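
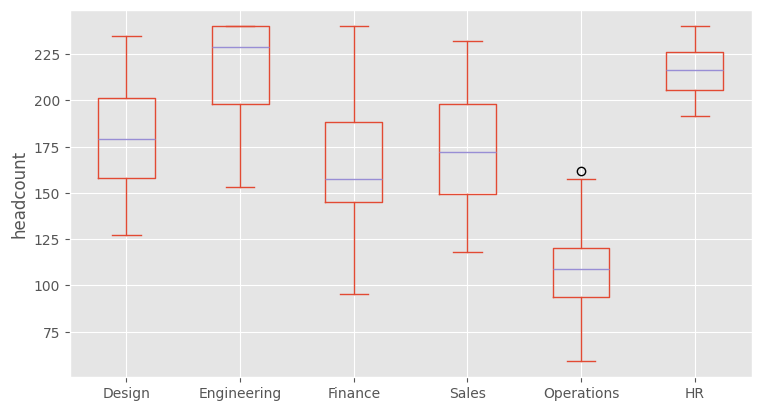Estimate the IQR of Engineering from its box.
Q3 ≈ 240, Q1 ≈ 200; IQR ≈ 40.

≈ 40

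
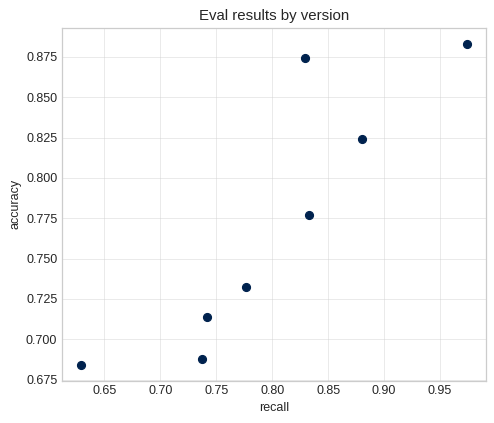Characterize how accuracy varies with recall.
positive, strong

Points are positively correlated; strong (|r| ≈ 0.9).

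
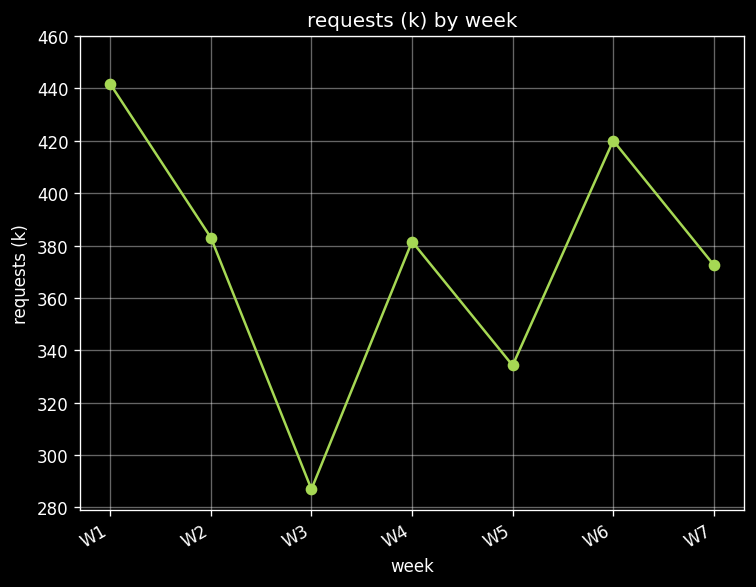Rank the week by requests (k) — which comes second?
W6

Top 3: W1 ≈ 440, W6 ≈ 420, W2 ≈ 380.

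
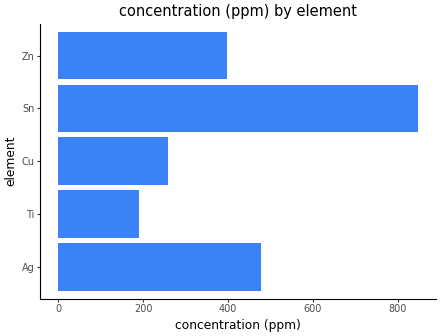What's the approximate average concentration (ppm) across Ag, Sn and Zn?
≈ 567

(500 + 800 + 400) / 3 ≈ 567.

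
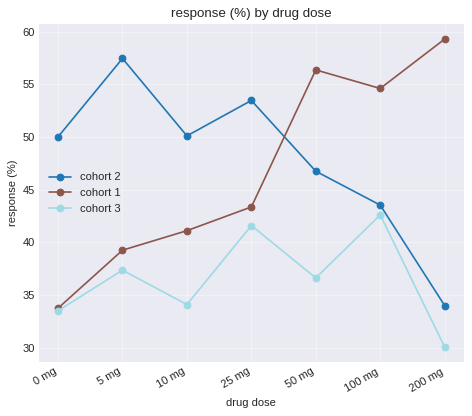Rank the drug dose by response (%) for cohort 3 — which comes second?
25 mg

Top 3 for cohort 3: 100 mg ≈ 45, 25 mg ≈ 40, 5 mg ≈ 35.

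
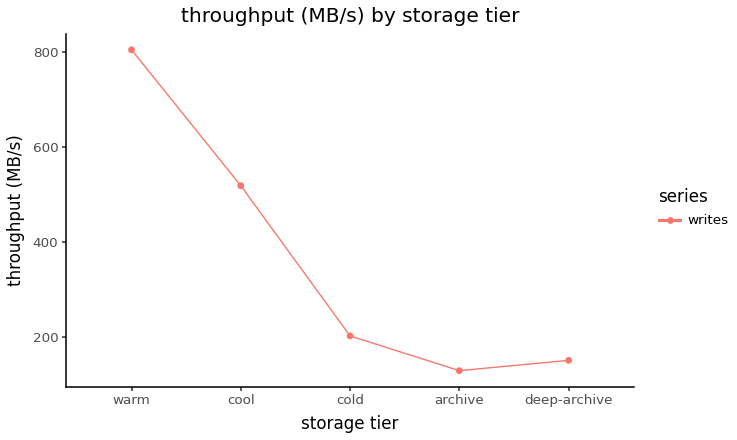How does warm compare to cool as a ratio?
≈ 1.6×

warm ≈ 800, cool ≈ 500; 800/500 ≈ 1.6.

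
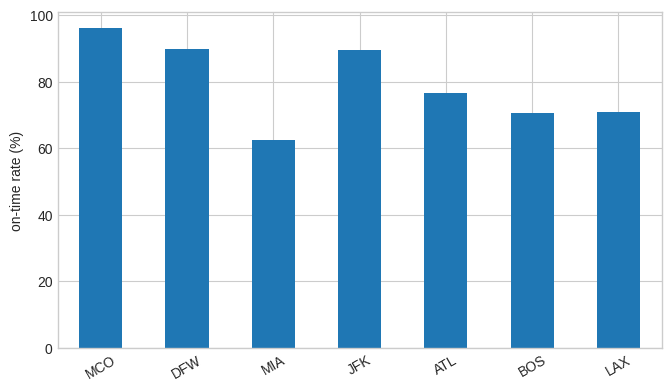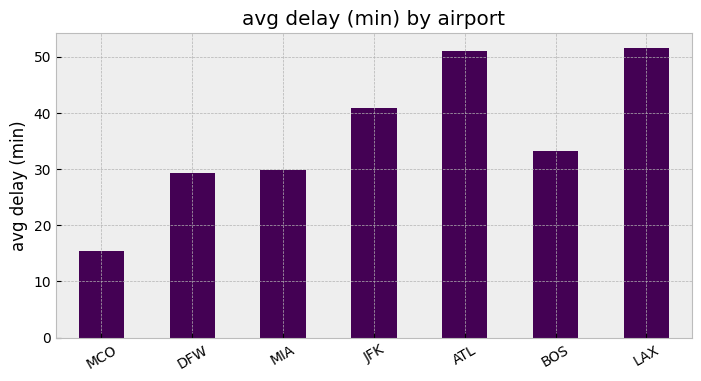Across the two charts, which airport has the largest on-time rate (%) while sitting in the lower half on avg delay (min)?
Chart 2 median avg delay (min) ≈ 35; below-median airports: MCO, DFW, MIA. Among those, MCO has the highest on-time rate (%) (≈ 100).

MCO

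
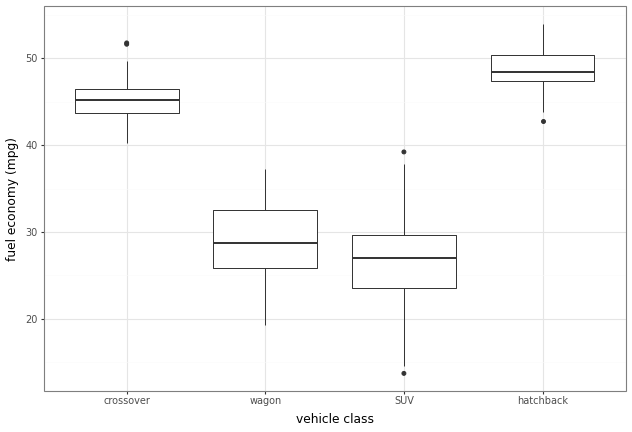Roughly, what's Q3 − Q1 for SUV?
Q3 ≈ 30, Q1 ≈ 24; IQR ≈ 6.

≈ 6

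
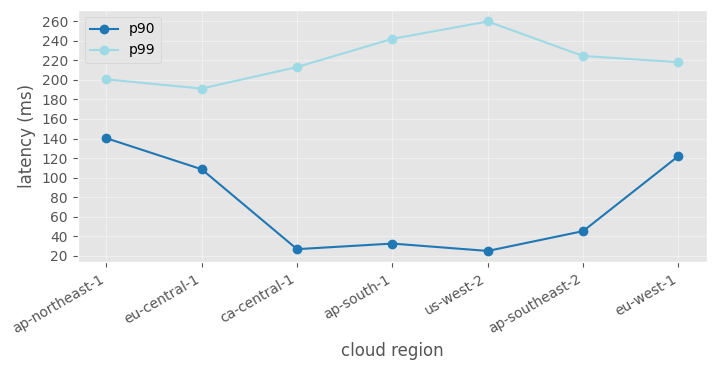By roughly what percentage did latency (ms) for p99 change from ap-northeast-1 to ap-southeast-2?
ap-northeast-1 ≈ 200, ap-southeast-2 ≈ 220; (220 − 200) / 200 ≈ +10%.

≈ +10%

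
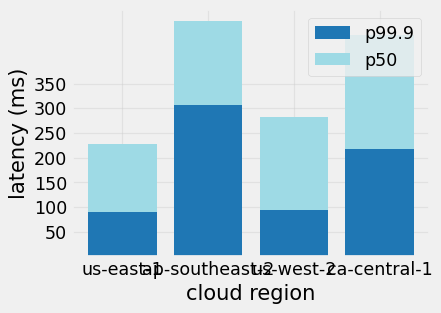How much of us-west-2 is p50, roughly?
p50 top ≈ 300, bottom ≈ 100; segment ≈ 200.

≈ 200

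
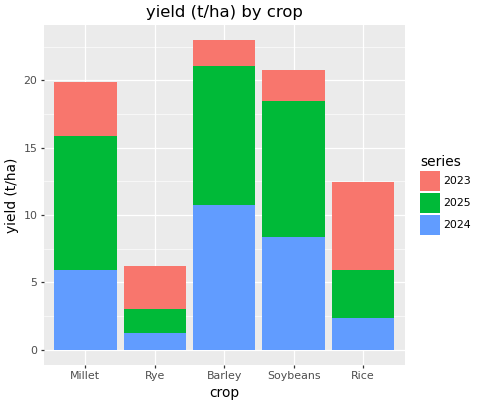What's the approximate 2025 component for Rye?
≈ 2

2025 top ≈ 4, bottom ≈ 2; segment ≈ 2.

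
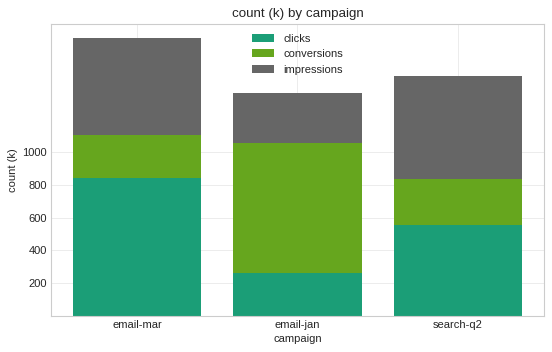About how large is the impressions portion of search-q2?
≈ 600

impressions top ≈ 1400, bottom ≈ 800; segment ≈ 600.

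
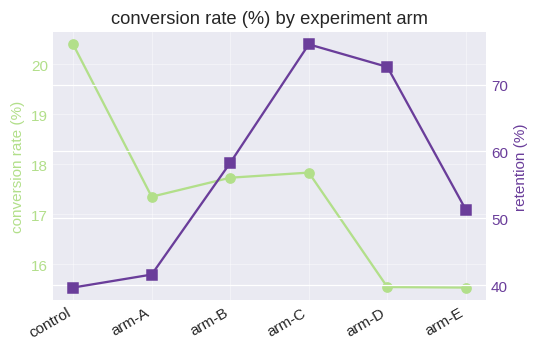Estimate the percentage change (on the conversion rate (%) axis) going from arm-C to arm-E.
arm-C ≈ 18.0, arm-E ≈ 15.5; (15.5 − 18.0) / 18.0 ≈ -13.9%.

≈ -13.9%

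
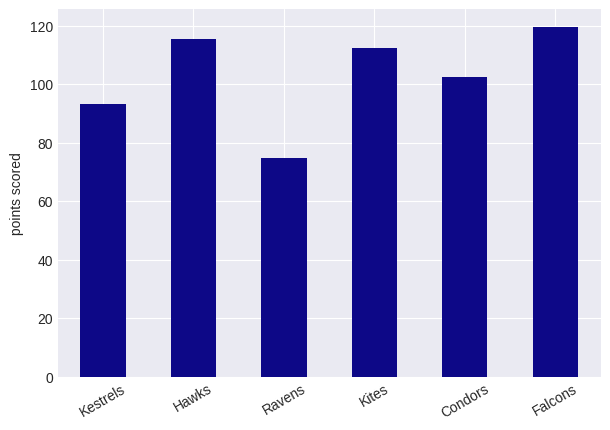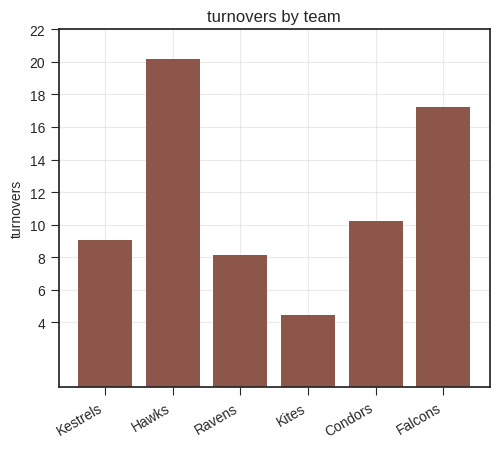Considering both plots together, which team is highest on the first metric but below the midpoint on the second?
Chart 2 median turnovers ≈ 10; below-median teams: Kestrels, Ravens, Kites. Among those, Kites has the highest points scored (≈ 120).

Kites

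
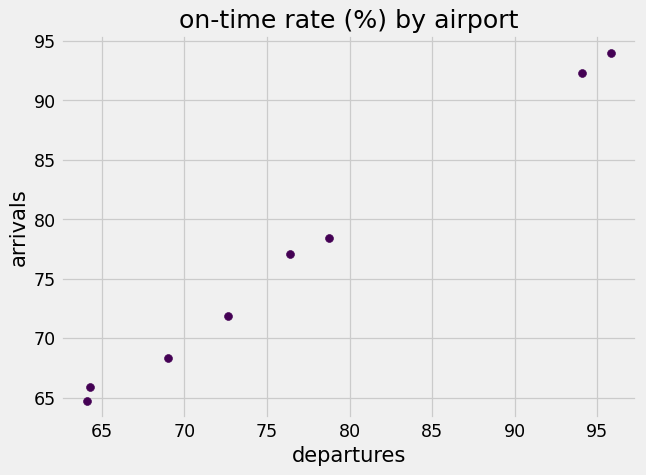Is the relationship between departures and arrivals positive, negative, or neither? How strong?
positive, strong

Points are positively correlated; strong (|r| ≈ 1.0).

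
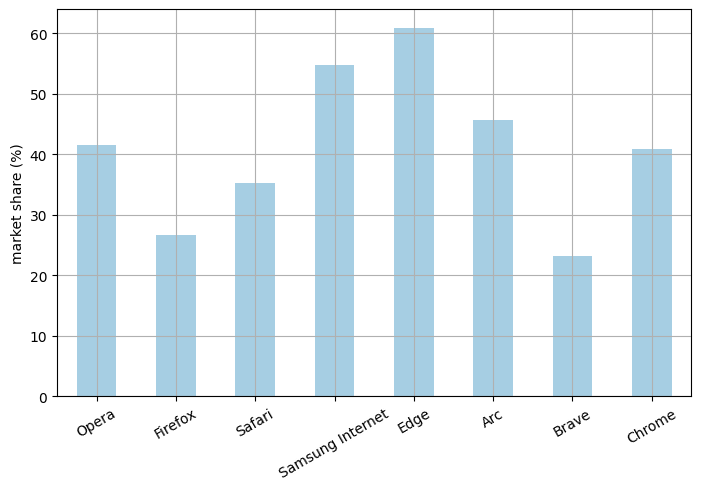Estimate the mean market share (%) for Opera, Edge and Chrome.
(40 + 60 + 40) / 3 ≈ 47.

≈ 47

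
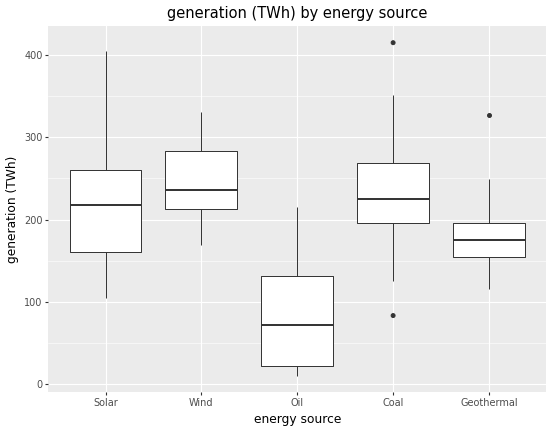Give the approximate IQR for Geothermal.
≈ 40

Q3 ≈ 200, Q1 ≈ 160; IQR ≈ 40.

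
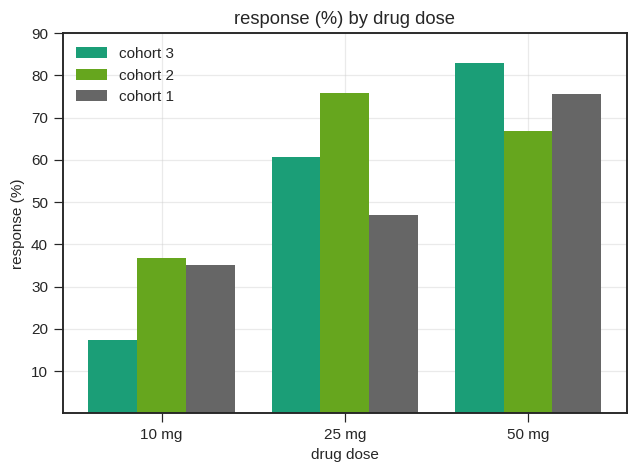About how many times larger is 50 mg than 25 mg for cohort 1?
≈ 1.6×

50 mg ≈ 80, 25 mg ≈ 50; 80/50 ≈ 1.6.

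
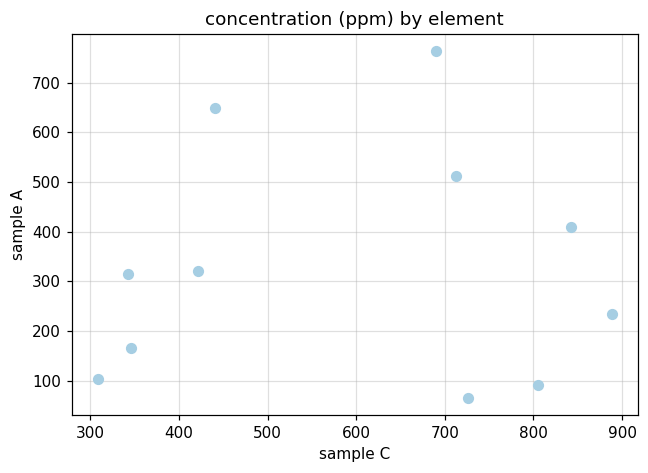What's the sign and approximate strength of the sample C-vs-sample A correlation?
Points are roughly uncorrelated; weak (|r| ≈ 0.1).

no clear correlation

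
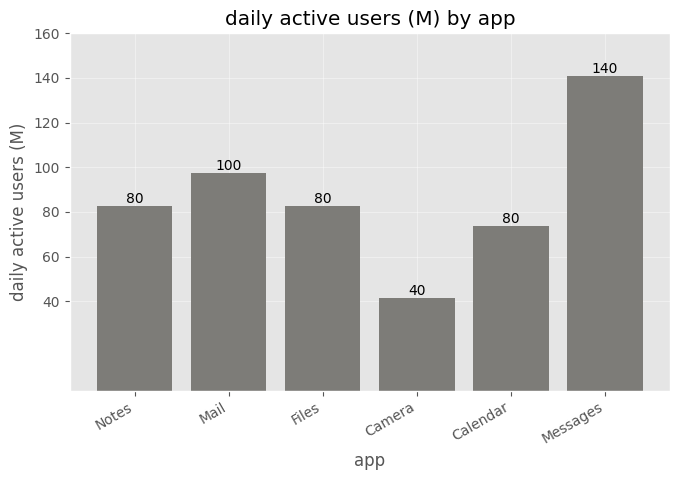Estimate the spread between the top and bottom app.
Max Messages ≈ 140, min Camera ≈ 40; range ≈ 100.

≈ 100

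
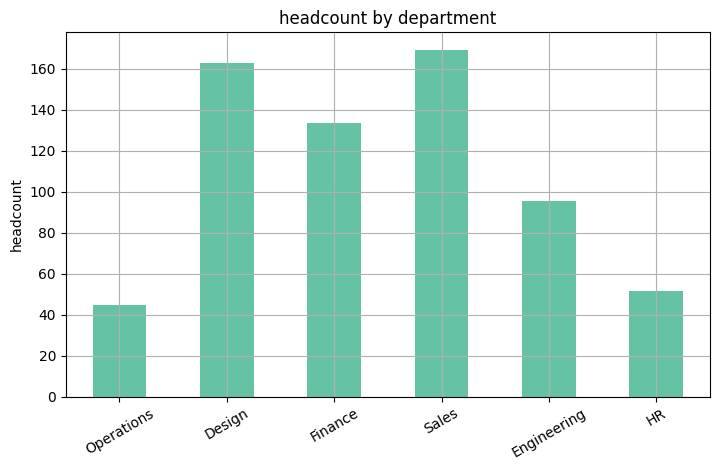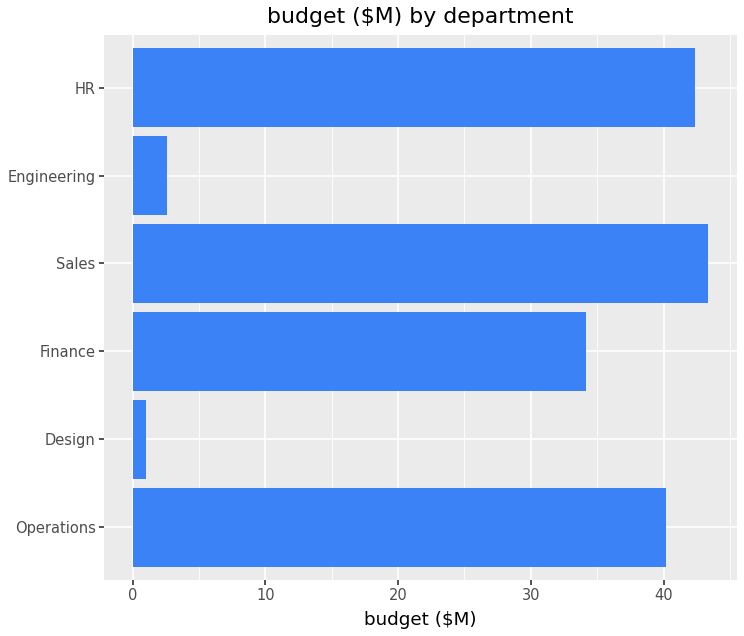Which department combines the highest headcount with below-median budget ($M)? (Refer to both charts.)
Chart 2 median budget ($M) ≈ 35; below-median departments: Design, Finance, Engineering. Among those, Design has the highest headcount (≈ 160).

Design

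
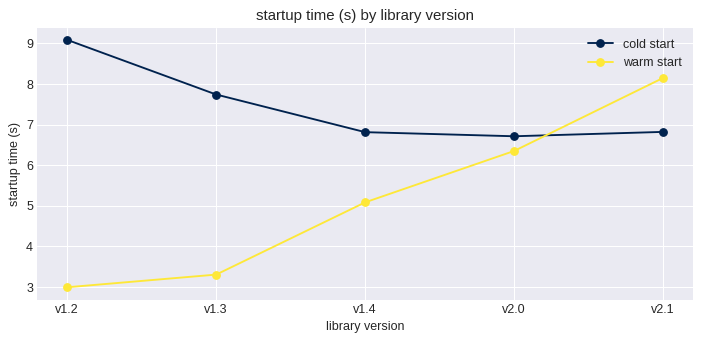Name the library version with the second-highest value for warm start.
Top 3 for warm start: v2.1 ≈ 8, v2.0 ≈ 6, v1.4 ≈ 5.

v2.0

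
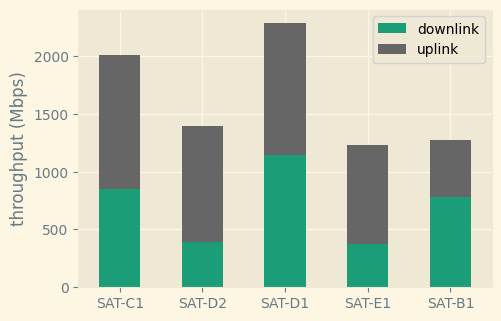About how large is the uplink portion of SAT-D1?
uplink top ≈ 2200, bottom ≈ 1200; segment ≈ 1000.

≈ 1000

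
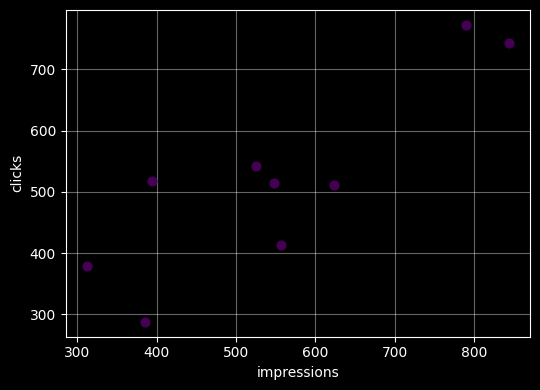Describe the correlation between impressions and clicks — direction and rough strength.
Points are positively correlated; strong (|r| ≈ 0.9).

positive, strong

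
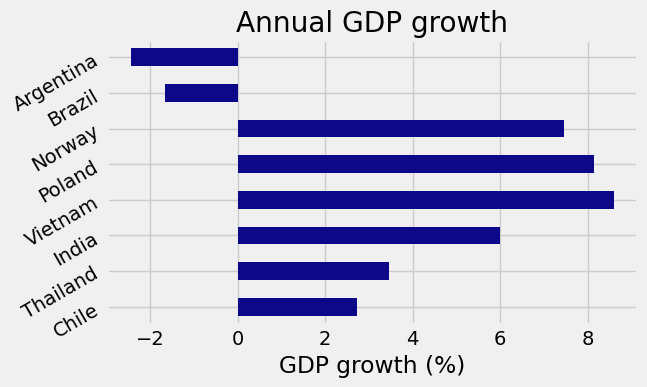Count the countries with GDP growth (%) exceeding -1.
6

Above -1: Chile, Thailand, India, Vietnam, Poland, Norway.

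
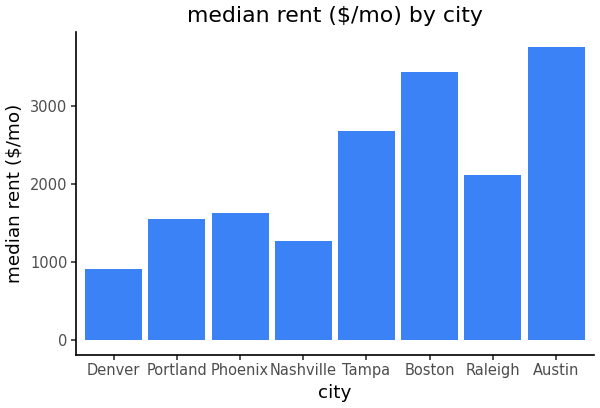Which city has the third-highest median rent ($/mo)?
Tampa

Top 4: Austin ≈ 4000, Boston ≈ 3500, Tampa ≈ 2500, Raleigh ≈ 2000.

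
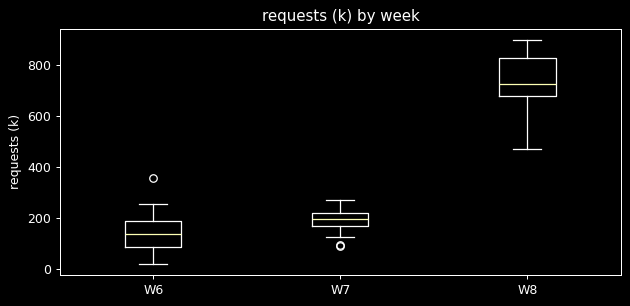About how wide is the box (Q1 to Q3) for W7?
Q3 ≈ 200, Q1 ≈ 150; IQR ≈ 50.

≈ 50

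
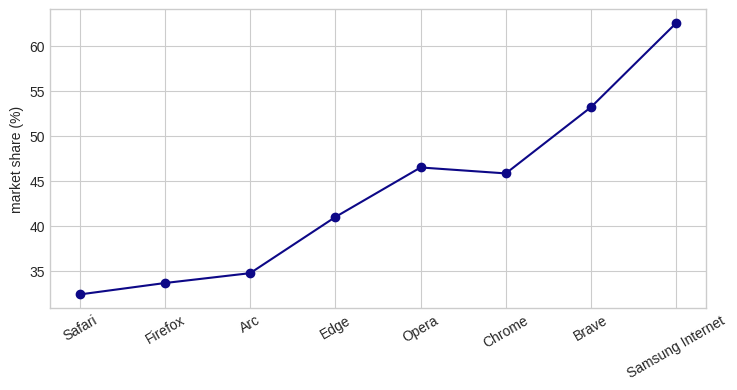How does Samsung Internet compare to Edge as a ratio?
≈ 1.62×

Samsung Internet ≈ 65, Edge ≈ 40; 65/40 ≈ 1.62.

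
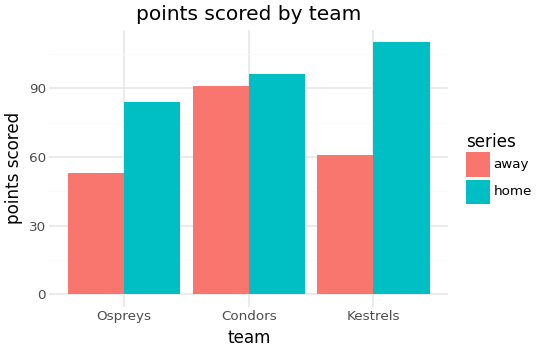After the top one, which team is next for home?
Condors

Top 3 for home: Kestrels ≈ 110, Condors ≈ 100, Ospreys ≈ 80.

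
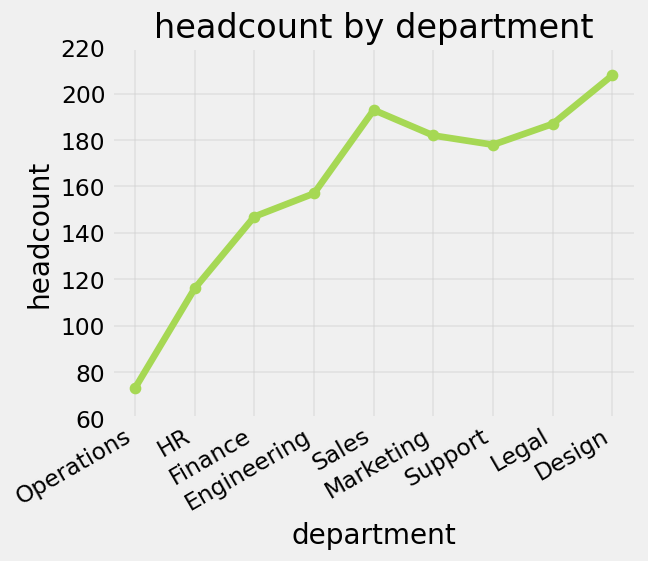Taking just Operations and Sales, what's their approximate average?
(80 + 200) / 2 ≈ 140.

≈ 140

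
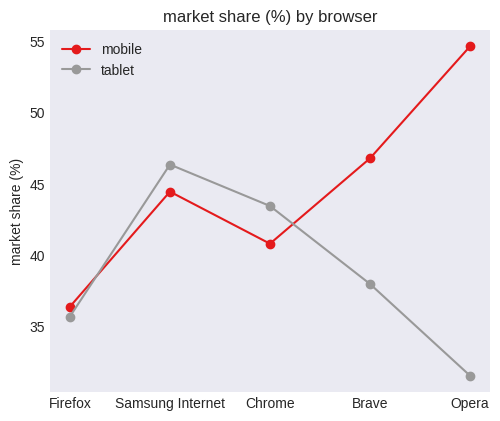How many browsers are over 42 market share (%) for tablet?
2

Above 42: Samsung Internet, Chrome.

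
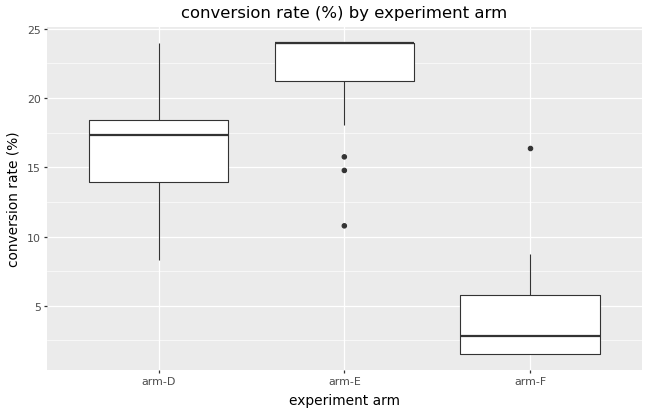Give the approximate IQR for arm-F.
Q3 ≈ 6, Q1 ≈ 2; IQR ≈ 4.

≈ 4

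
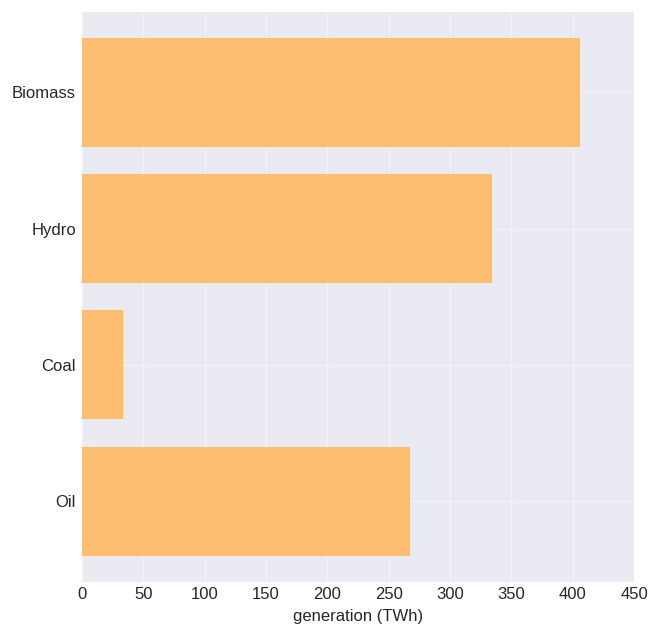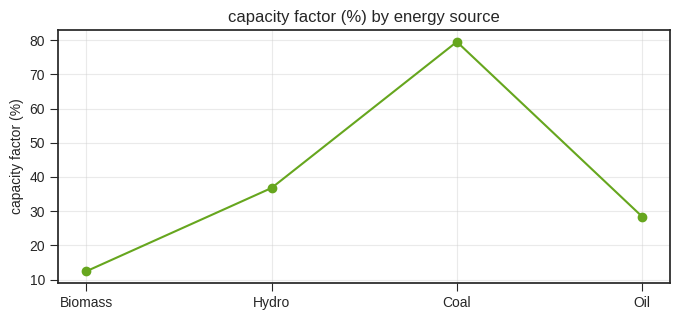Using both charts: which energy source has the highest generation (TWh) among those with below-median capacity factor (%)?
Chart 2 median capacity factor (%) ≈ 30; below-median energy sources: Biomass, Oil. Among those, Biomass has the highest generation (TWh) (≈ 400).

Biomass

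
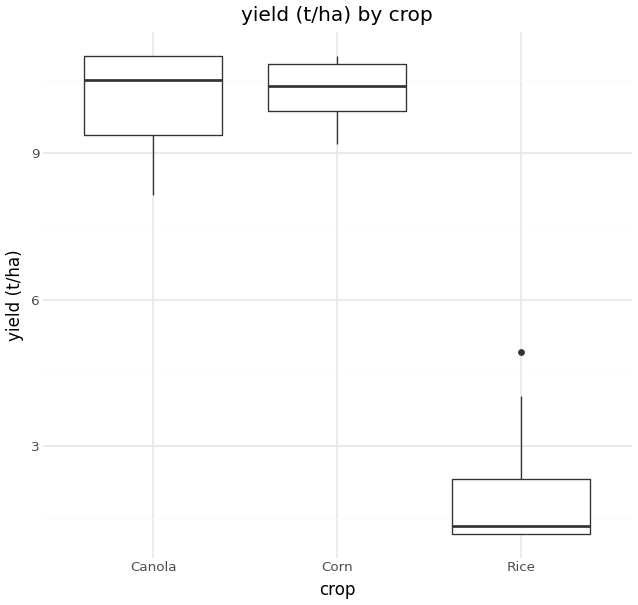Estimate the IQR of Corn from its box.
≈ 1

Q3 ≈ 11, Q1 ≈ 10; IQR ≈ 1.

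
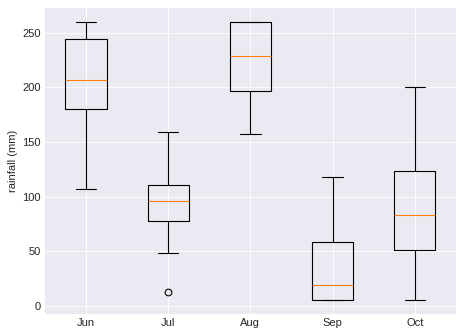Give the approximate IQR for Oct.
≈ 60

Q3 ≈ 120, Q1 ≈ 60; IQR ≈ 60.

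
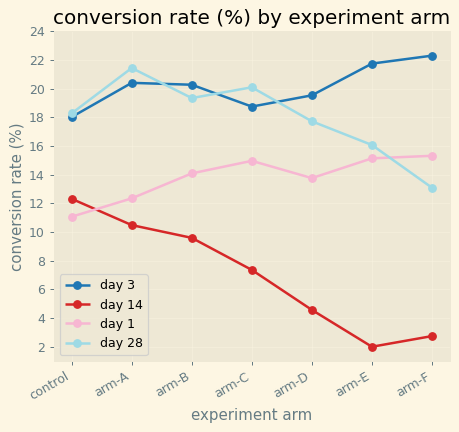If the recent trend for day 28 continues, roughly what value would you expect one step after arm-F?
Last three: 18, 16, 14 → slope ≈ -2/step → next ≈ 12.

≈ 12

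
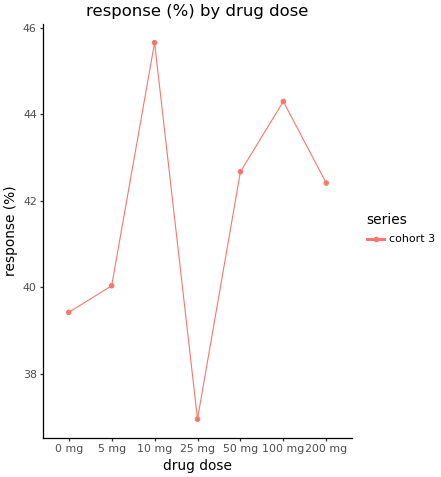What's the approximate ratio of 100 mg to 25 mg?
≈ 1.19×

100 mg ≈ 44, 25 mg ≈ 37; 44/37 ≈ 1.19.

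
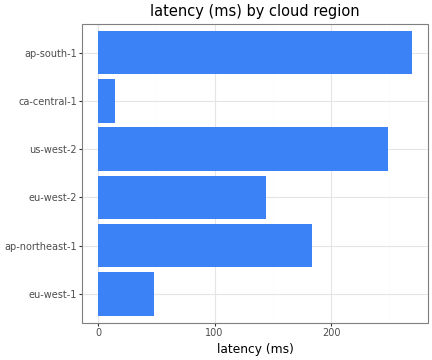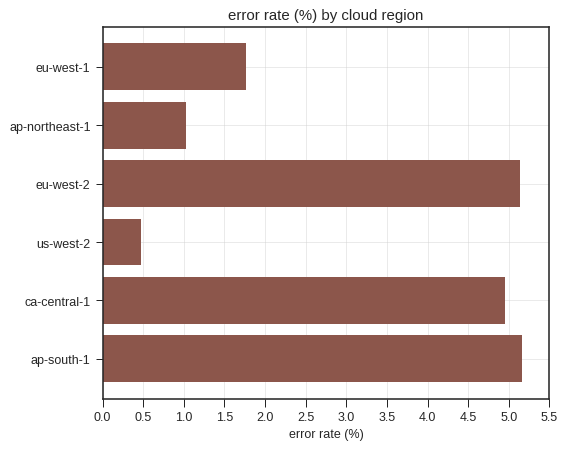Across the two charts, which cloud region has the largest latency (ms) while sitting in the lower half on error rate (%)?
Chart 2 median error rate (%) ≈ 3.5; below-median cloud regions: eu-west-1, ap-northeast-1, us-west-2. Among those, us-west-2 has the highest latency (ms) (≈ 250).

us-west-2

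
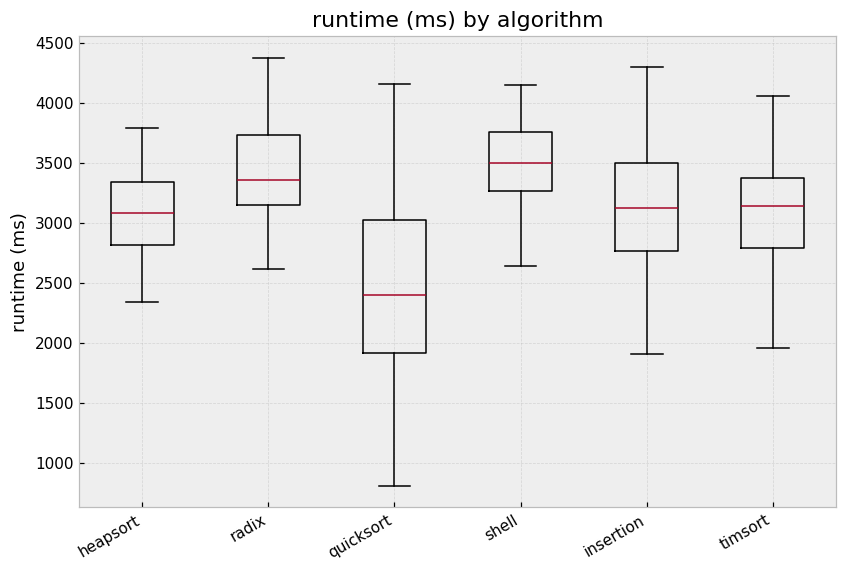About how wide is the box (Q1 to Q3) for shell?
≈ 500

Q3 ≈ 3800, Q1 ≈ 3300; IQR ≈ 500.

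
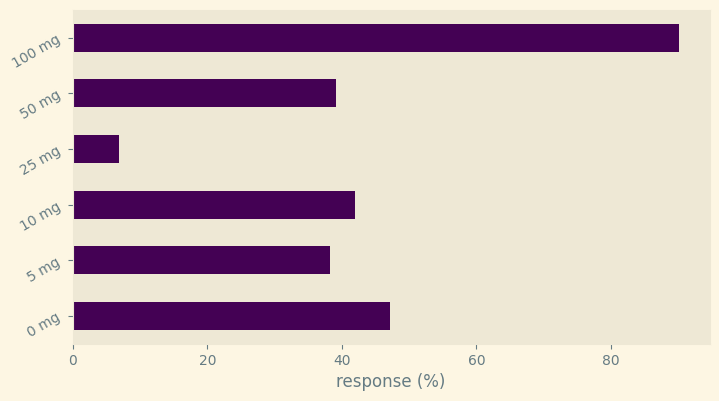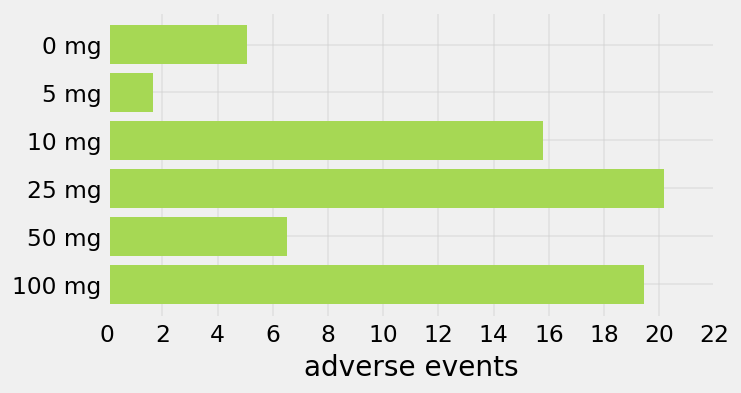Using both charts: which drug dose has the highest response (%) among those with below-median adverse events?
Chart 2 median adverse events ≈ 12; below-median drug doses: 0 mg, 5 mg, 50 mg. Among those, 0 mg has the highest response (%) (≈ 50).

0 mg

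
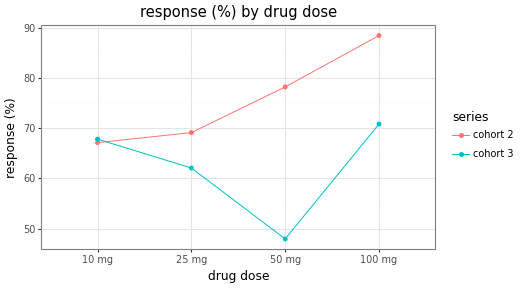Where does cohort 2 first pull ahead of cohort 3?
25 mg

10 mg: cohort 2 ≈ 65 vs cohort 3 ≈ 70 (not yet); 25 mg: cohort 2 ≈ 70 vs cohort 3 ≈ 60 (first crossover).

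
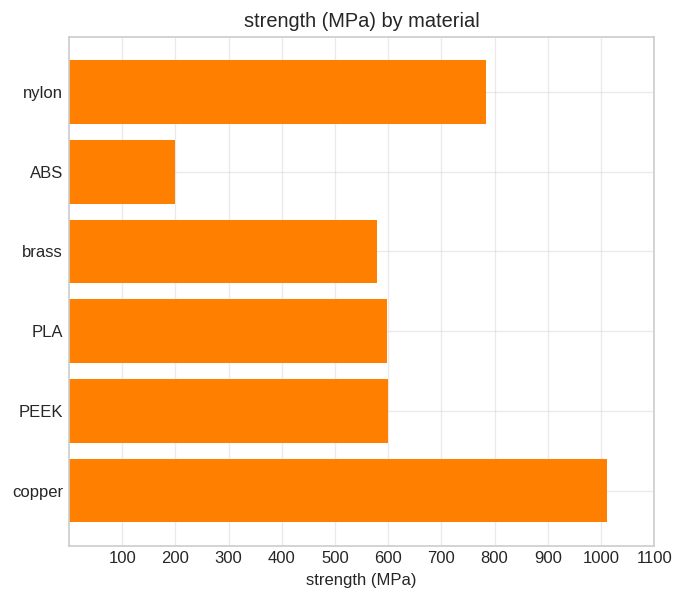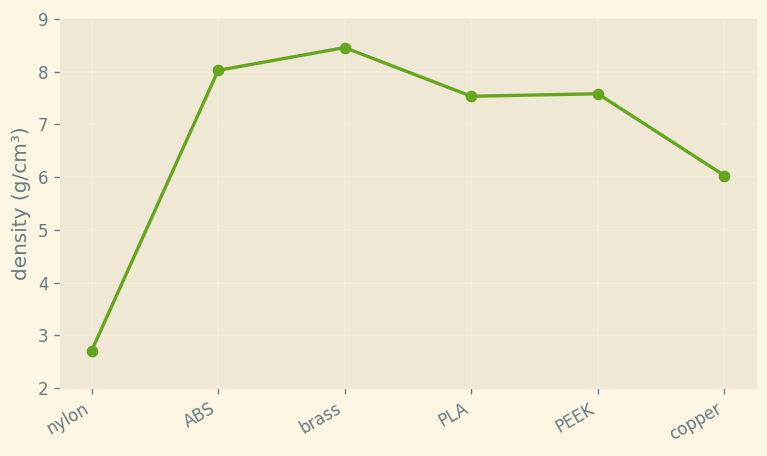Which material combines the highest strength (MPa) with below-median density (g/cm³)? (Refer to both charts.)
Chart 2 median density (g/cm³) ≈ 8; below-median materials: nylon, PLA, copper. Among those, copper has the highest strength (MPa) (≈ 1000).

copper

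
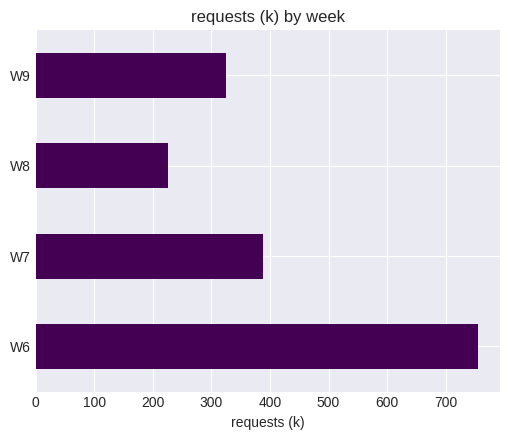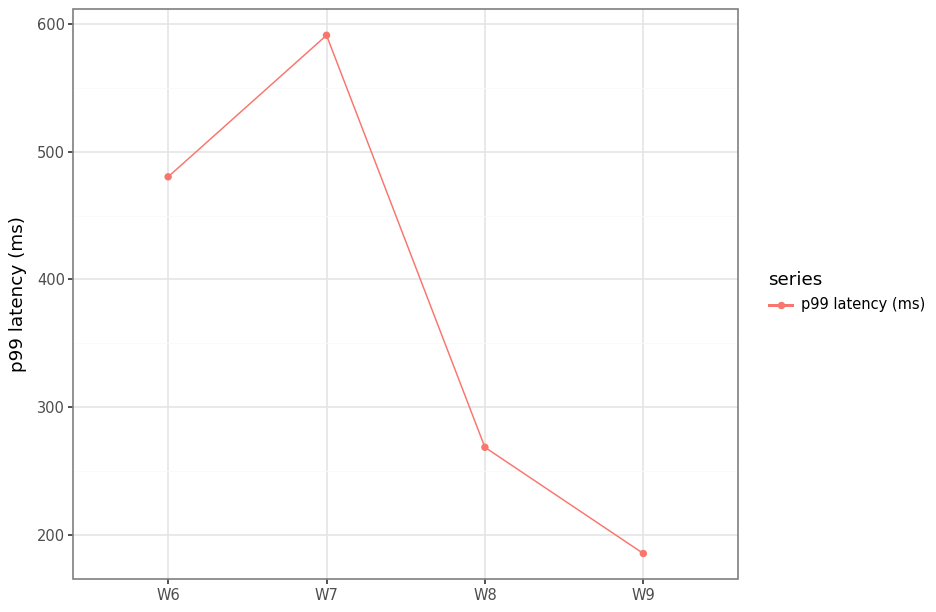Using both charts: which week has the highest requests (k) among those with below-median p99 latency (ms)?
Chart 2 median p99 latency (ms) ≈ 400; below-median weeks: W8, W9. Among those, W9 has the highest requests (k) (≈ 300).

W9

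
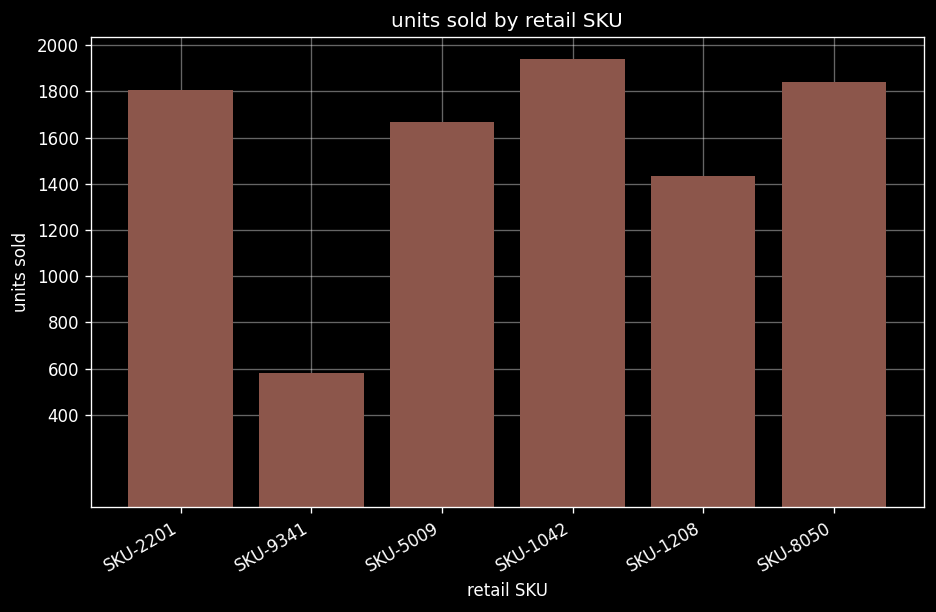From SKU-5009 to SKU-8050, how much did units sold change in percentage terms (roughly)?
SKU-5009 ≈ 1600, SKU-8050 ≈ 1800; (1800 − 1600) / 1600 ≈ +12.5%.

≈ +12.5%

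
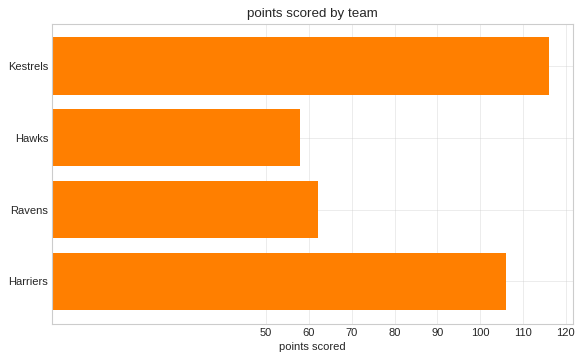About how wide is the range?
≈ 60

Max Kestrels ≈ 120, min Hawks ≈ 60; range ≈ 60.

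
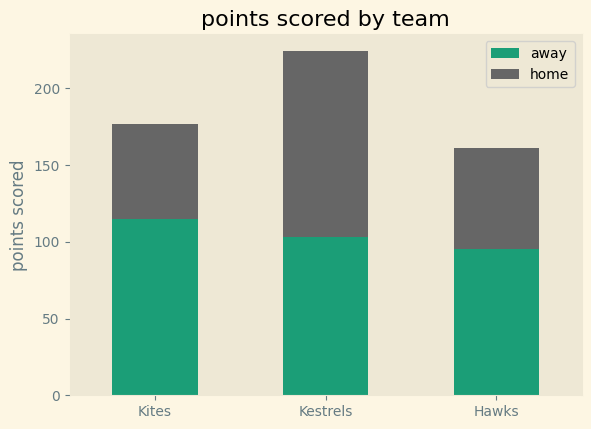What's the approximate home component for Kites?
home top ≈ 180, bottom ≈ 120; segment ≈ 60.

≈ 60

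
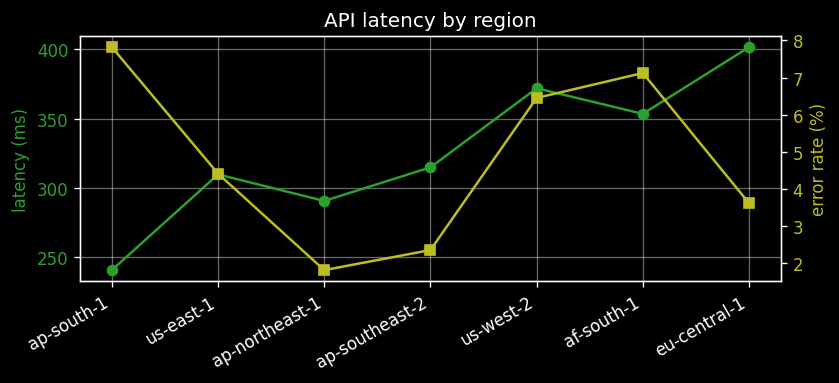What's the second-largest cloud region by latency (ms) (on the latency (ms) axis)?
us-west-2

Top 3 (on the latency (ms) axis): eu-central-1 ≈ 400, us-west-2 ≈ 380, af-south-1 ≈ 360.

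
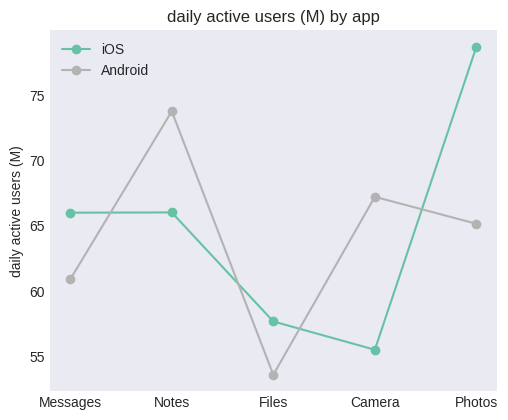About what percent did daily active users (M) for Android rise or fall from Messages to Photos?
≈ +8.3%

Messages ≈ 60, Photos ≈ 65; (65 − 60) / 60 ≈ +8.3%.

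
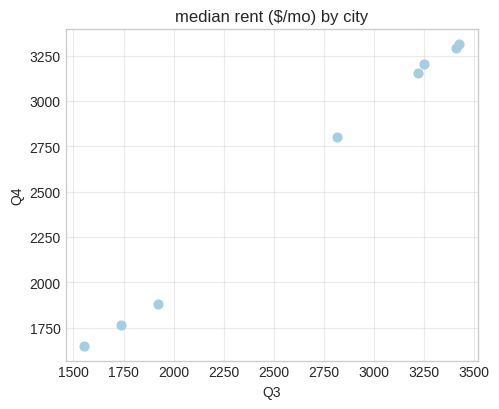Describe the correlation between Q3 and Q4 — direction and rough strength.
positive, strong

Points are positively correlated; strong (|r| ≈ 1.0).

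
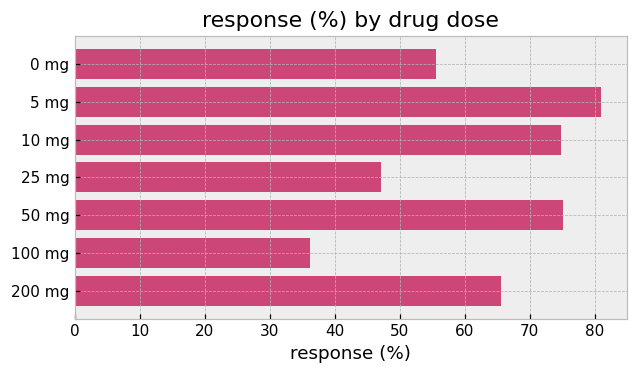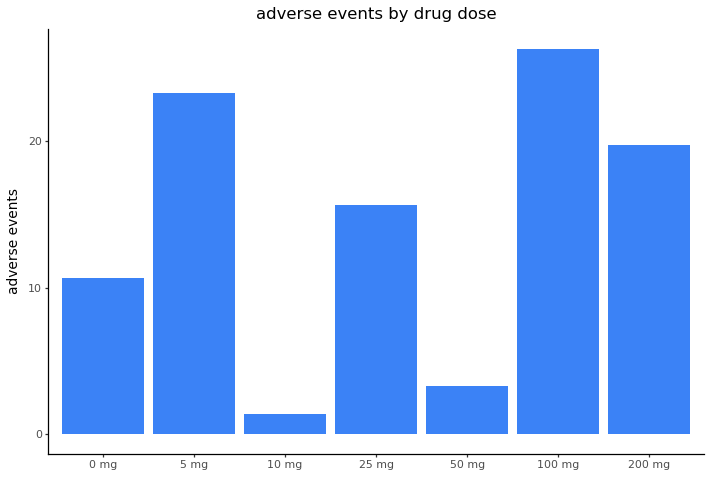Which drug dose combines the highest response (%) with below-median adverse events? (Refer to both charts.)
Chart 2 median adverse events ≈ 15; below-median drug doses: 0 mg, 10 mg, 50 mg. Among those, 50 mg has the highest response (%) (≈ 80).

50 mg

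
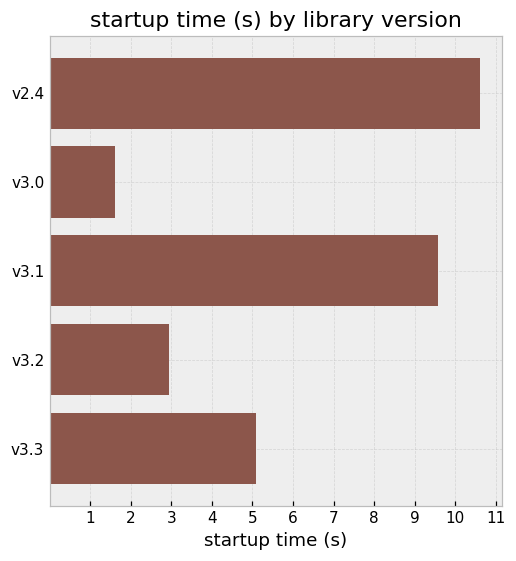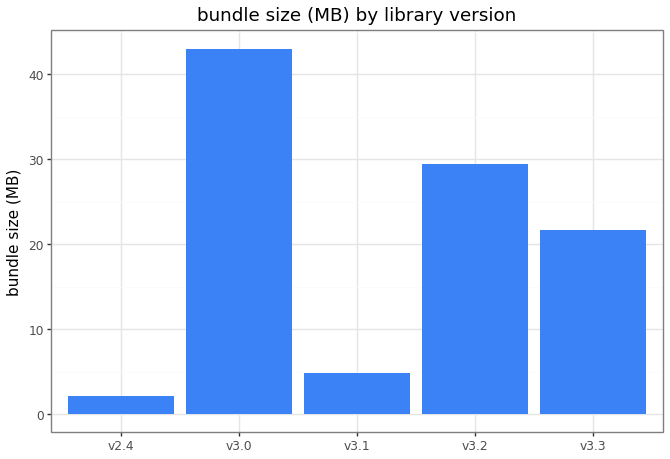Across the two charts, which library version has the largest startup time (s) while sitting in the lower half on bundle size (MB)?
Chart 2 median bundle size (MB) ≈ 20; below-median library versions: v2.4, v3.1. Among those, v2.4 has the highest startup time (s) (≈ 11).

v2.4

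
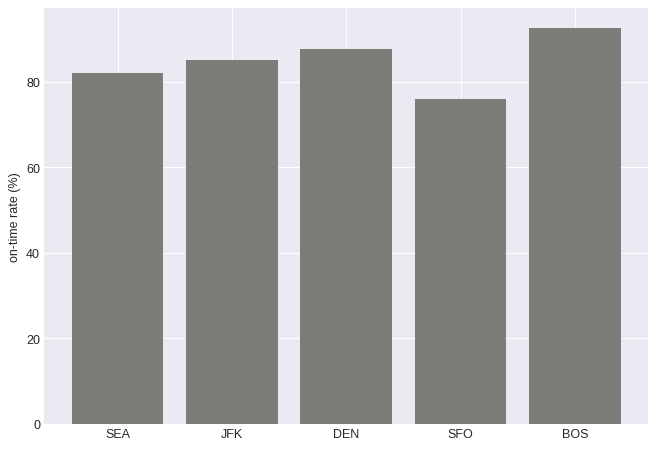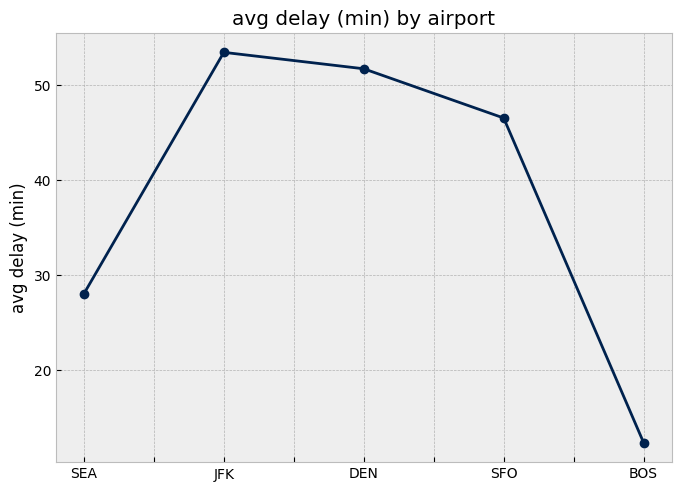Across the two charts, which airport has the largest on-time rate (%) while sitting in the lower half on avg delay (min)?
BOS

Chart 2 median avg delay (min) ≈ 45; below-median airports: SEA, BOS. Among those, BOS has the highest on-time rate (%) (≈ 90).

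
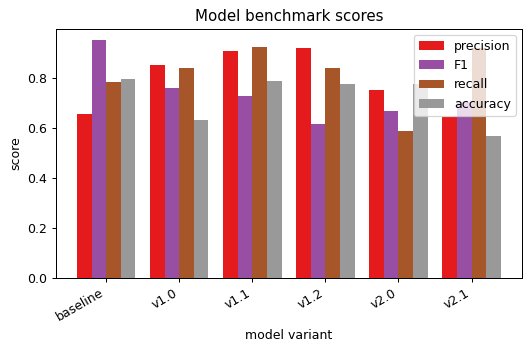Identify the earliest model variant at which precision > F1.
v1.0

baseline: precision ≈ 0.7 vs F1 ≈ 1.0 (not yet); v1.0: precision ≈ 0.9 vs F1 ≈ 0.8 (first crossover).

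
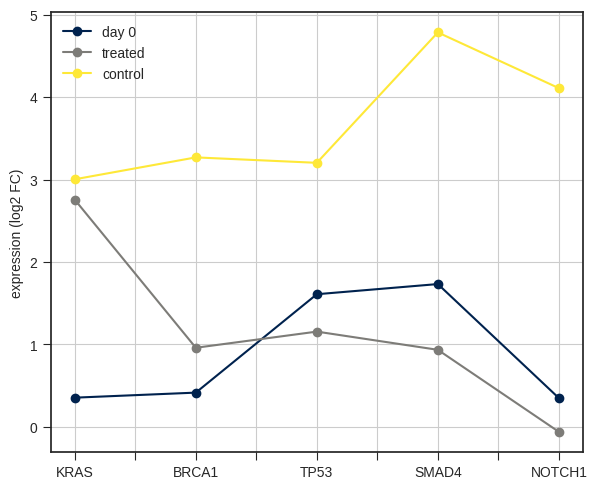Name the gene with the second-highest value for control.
NOTCH1

Top 3 for control: SMAD4 ≈ 5.0, NOTCH1 ≈ 4.0, BRCA1 ≈ 3.5.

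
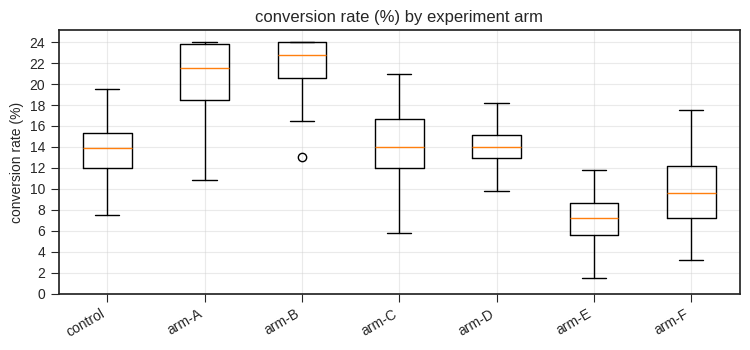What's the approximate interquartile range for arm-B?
Q3 ≈ 24, Q1 ≈ 20; IQR ≈ 4.

≈ 4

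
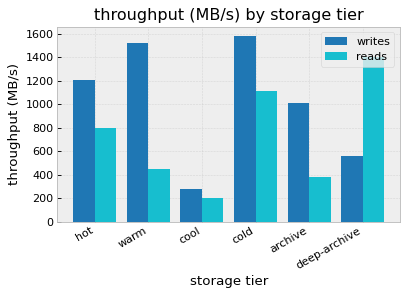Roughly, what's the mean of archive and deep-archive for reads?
≈ 900

(400 + 1400) / 2 ≈ 900.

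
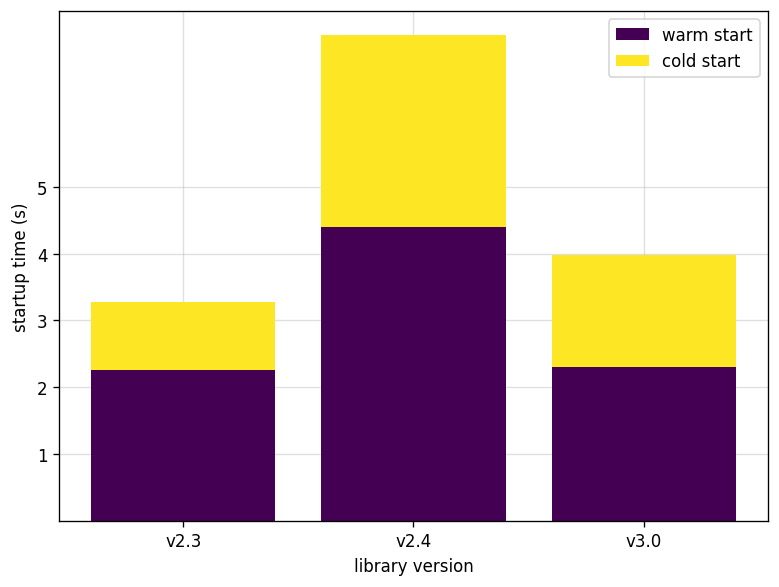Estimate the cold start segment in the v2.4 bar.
cold start top ≈ 7, bottom ≈ 4; segment ≈ 3.

≈ 3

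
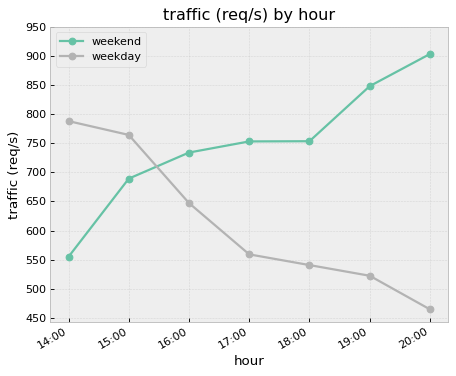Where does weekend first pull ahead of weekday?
15:00: weekend ≈ 700 vs weekday ≈ 750 (not yet); 16:00: weekend ≈ 750 vs weekday ≈ 650 (first crossover).

16:00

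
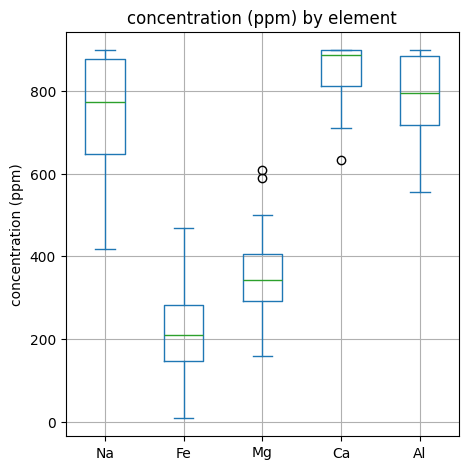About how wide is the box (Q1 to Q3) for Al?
Q3 ≈ 900, Q1 ≈ 700; IQR ≈ 200.

≈ 200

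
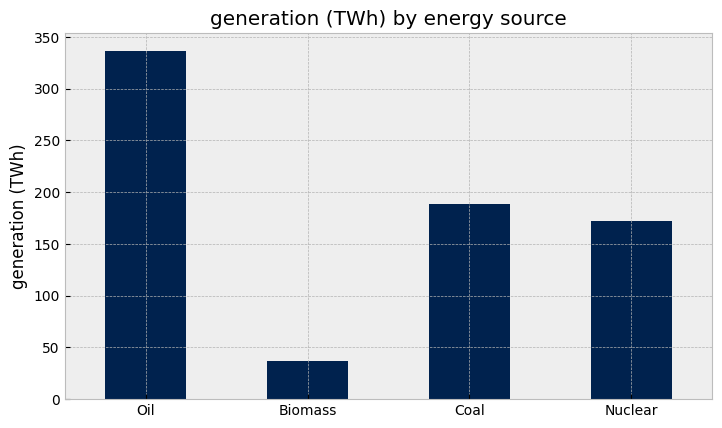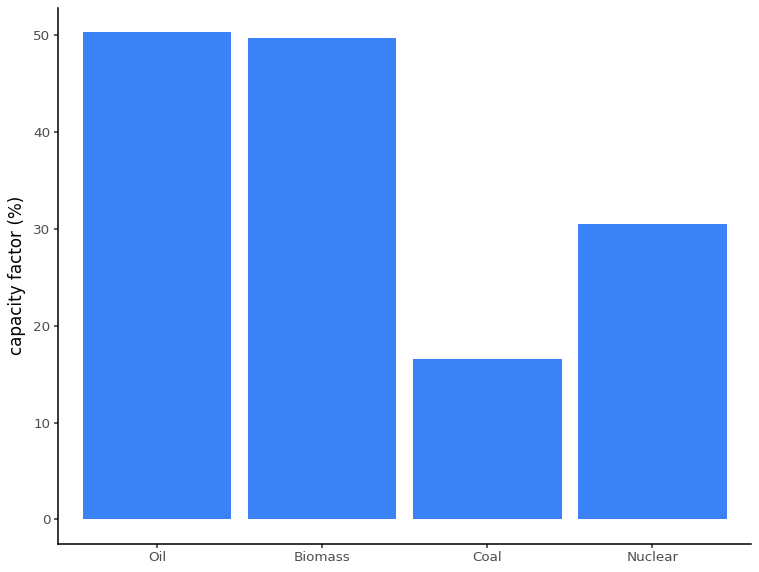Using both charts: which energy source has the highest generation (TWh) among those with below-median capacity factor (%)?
Coal

Chart 2 median capacity factor (%) ≈ 40; below-median energy sources: Coal, Nuclear. Among those, Coal has the highest generation (TWh) (≈ 200).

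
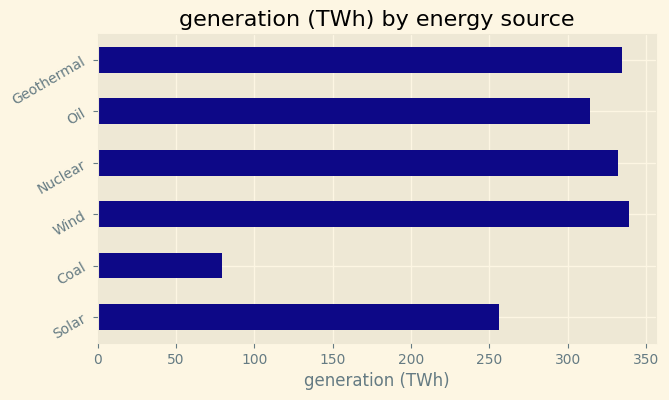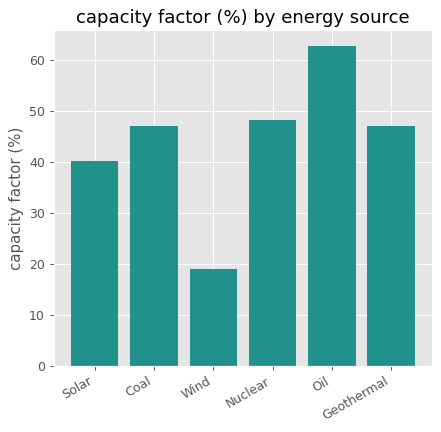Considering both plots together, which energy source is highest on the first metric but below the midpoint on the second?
Chart 2 median capacity factor (%) ≈ 50; below-median energy sources: Solar, Coal, Wind. Among those, Wind has the highest generation (TWh) (≈ 350).

Wind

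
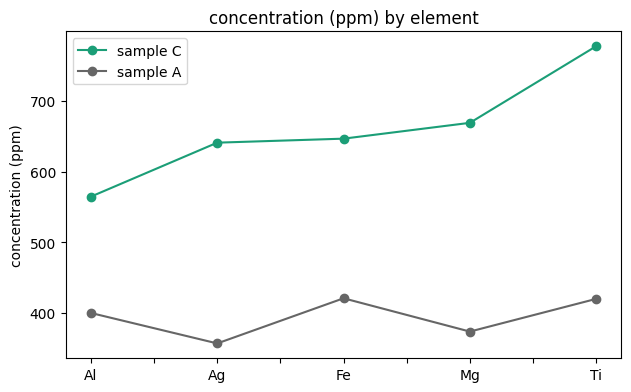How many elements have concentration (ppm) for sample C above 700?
Above 700: Ti.

1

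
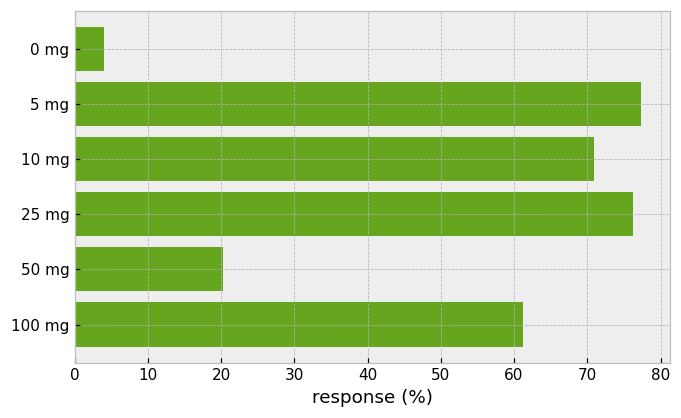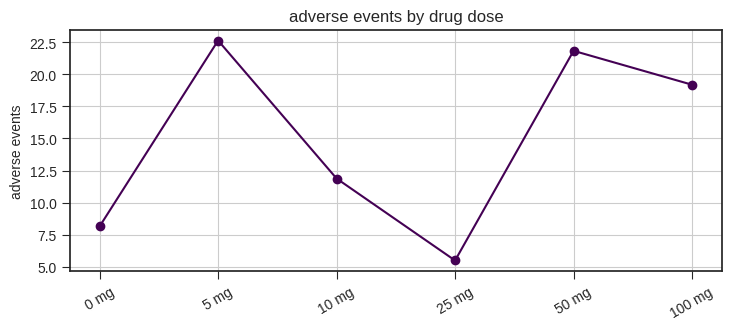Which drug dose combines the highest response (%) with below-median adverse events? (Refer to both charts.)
25 mg

Chart 2 median adverse events ≈ 15; below-median drug doses: 0 mg, 10 mg, 25 mg. Among those, 25 mg has the highest response (%) (≈ 80).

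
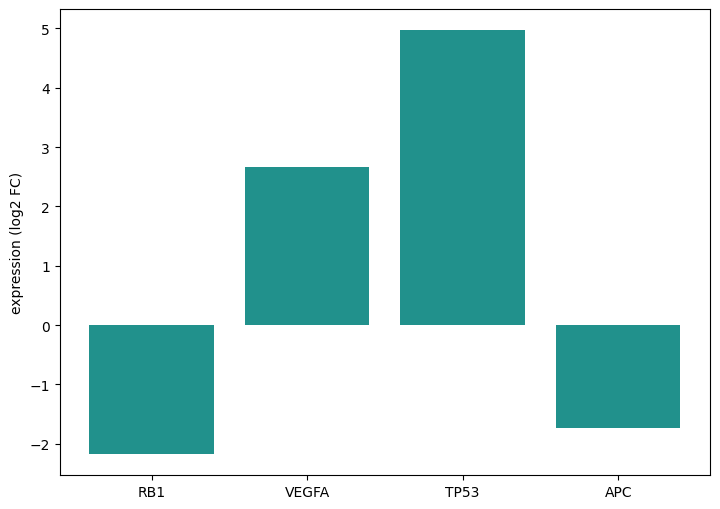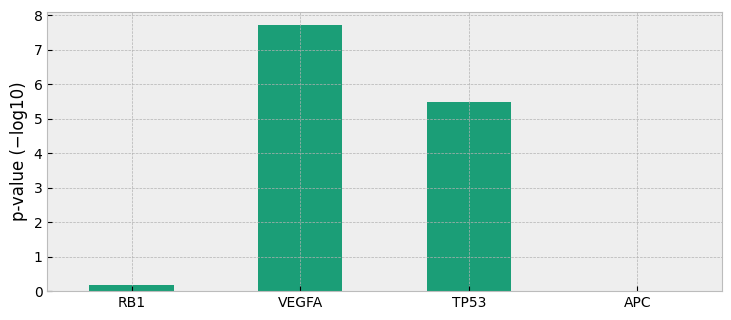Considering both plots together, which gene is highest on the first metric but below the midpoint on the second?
Chart 2 median p-value (−log10) ≈ 3; below-median genes: RB1, APC. Among those, APC has the highest expression (log2 FC) (≈ -1.5).

APC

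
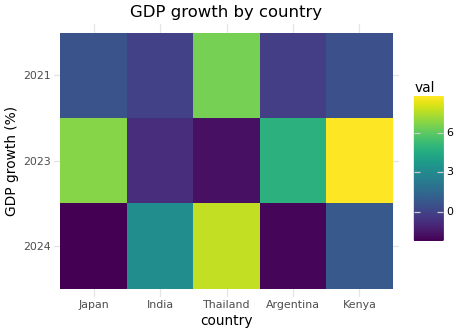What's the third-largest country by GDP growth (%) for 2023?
Argentina

Top 4 for 2023: Kenya ≈ 9, Japan ≈ 7, Argentina ≈ 5, India ≈ -1.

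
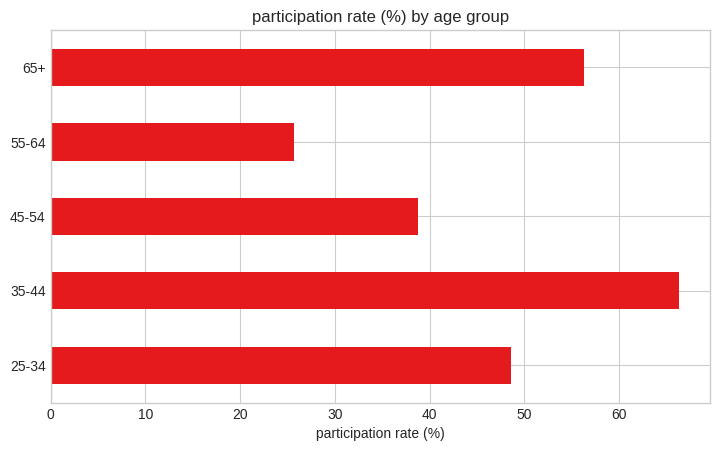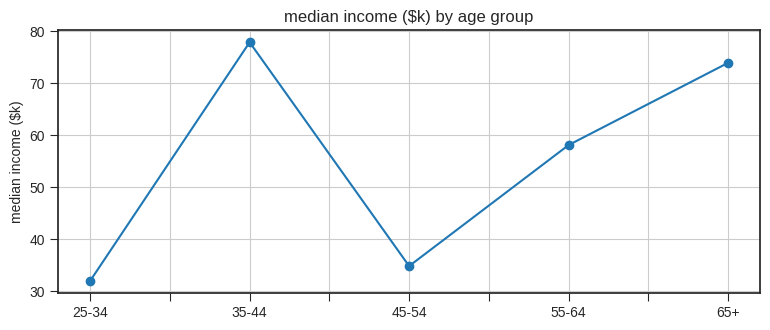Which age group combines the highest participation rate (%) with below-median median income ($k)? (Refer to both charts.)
25-34

Chart 2 median median income ($k) ≈ 60; below-median age groups: 25-34, 45-54. Among those, 25-34 has the highest participation rate (%) (≈ 50).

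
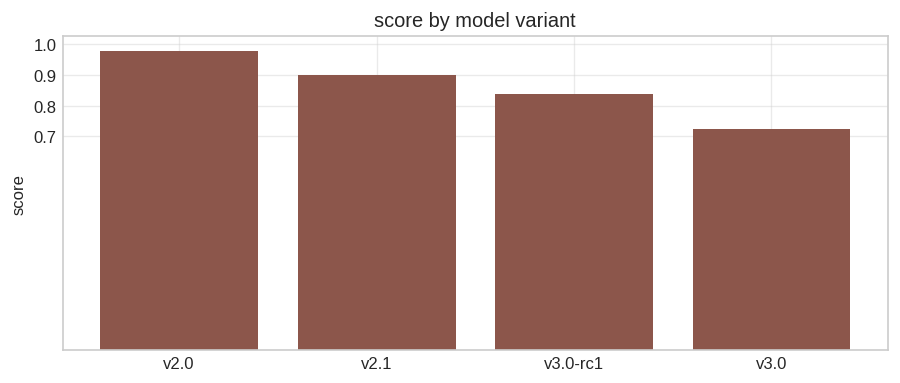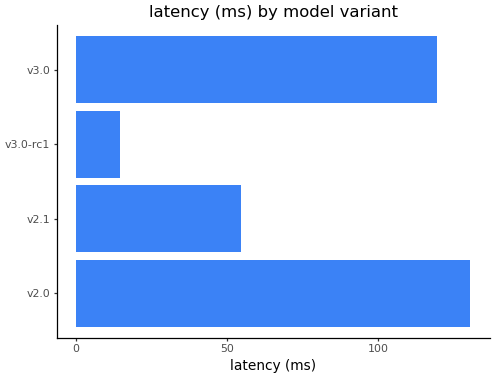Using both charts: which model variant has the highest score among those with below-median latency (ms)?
Chart 2 median latency (ms) ≈ 80; below-median model variants: v2.1, v3.0-rc1. Among those, v2.1 has the highest score (≈ 0.9).

v2.1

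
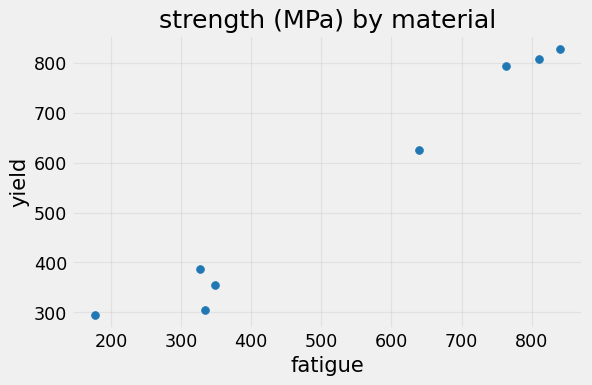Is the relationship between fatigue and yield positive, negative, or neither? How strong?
positive, strong

Points are positively correlated; strong (|r| ≈ 1.0).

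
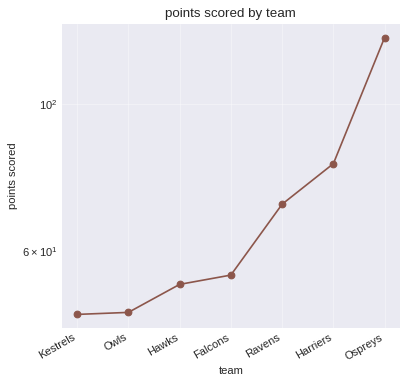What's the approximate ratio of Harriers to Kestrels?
Harriers ≈ 80, Kestrels ≈ 50; 80/50 ≈ 1.6.

≈ 1.6×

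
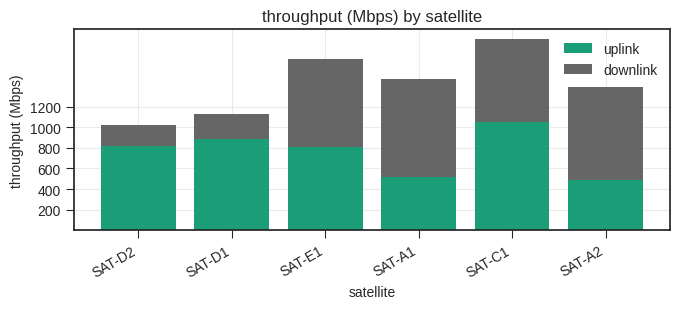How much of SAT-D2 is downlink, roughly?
≈ 200

downlink top ≈ 1000, bottom ≈ 800; segment ≈ 200.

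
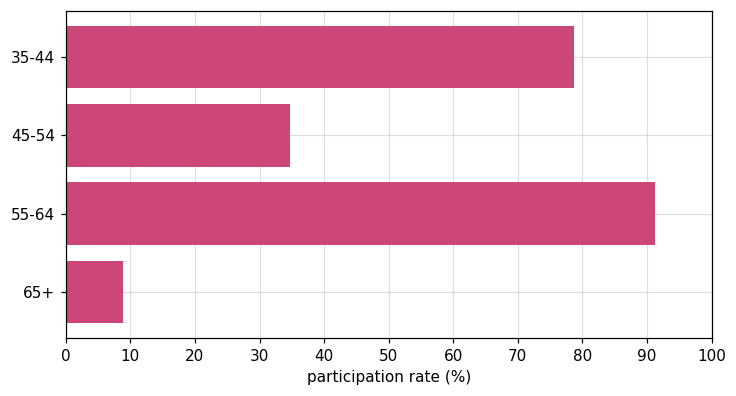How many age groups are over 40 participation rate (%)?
Above 40: 35-44, 55-64.

2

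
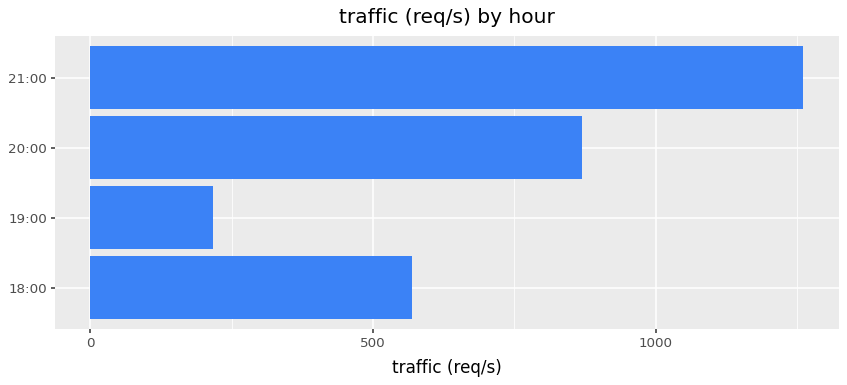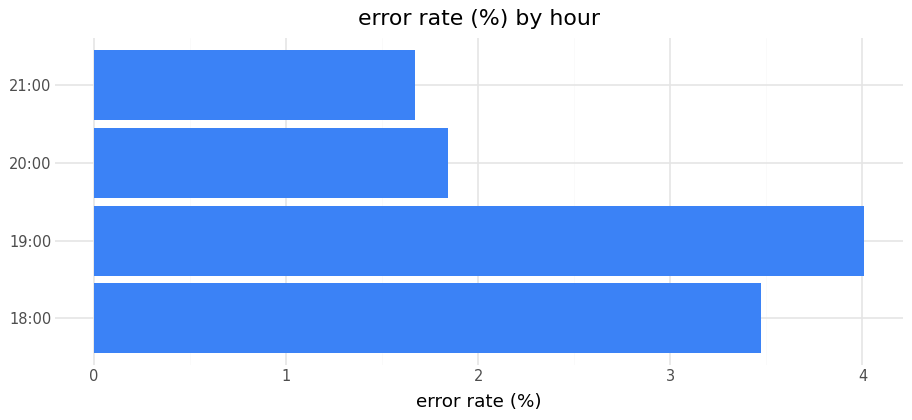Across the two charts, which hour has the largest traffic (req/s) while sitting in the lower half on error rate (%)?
21:00

Chart 2 median error rate (%) ≈ 2.5; below-median hours: 20:00, 21:00. Among those, 21:00 has the highest traffic (req/s) (≈ 1200).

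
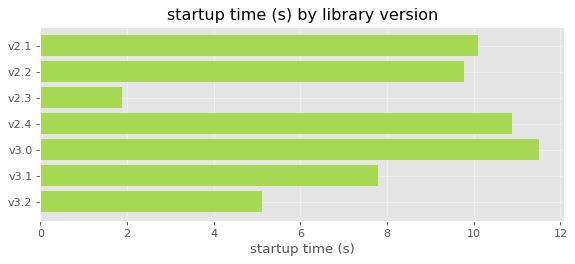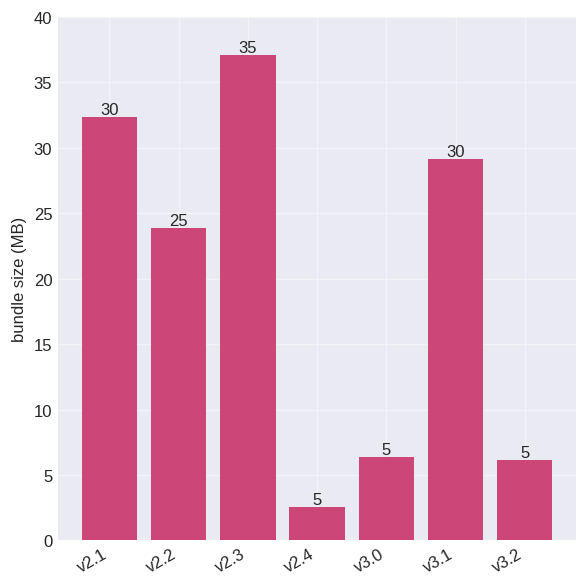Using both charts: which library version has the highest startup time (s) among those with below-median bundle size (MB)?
Chart 2 median bundle size (MB) ≈ 25; below-median library versions: v2.4, v3.0, v3.2. Among those, v3.0 has the highest startup time (s) (≈ 12).

v3.0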